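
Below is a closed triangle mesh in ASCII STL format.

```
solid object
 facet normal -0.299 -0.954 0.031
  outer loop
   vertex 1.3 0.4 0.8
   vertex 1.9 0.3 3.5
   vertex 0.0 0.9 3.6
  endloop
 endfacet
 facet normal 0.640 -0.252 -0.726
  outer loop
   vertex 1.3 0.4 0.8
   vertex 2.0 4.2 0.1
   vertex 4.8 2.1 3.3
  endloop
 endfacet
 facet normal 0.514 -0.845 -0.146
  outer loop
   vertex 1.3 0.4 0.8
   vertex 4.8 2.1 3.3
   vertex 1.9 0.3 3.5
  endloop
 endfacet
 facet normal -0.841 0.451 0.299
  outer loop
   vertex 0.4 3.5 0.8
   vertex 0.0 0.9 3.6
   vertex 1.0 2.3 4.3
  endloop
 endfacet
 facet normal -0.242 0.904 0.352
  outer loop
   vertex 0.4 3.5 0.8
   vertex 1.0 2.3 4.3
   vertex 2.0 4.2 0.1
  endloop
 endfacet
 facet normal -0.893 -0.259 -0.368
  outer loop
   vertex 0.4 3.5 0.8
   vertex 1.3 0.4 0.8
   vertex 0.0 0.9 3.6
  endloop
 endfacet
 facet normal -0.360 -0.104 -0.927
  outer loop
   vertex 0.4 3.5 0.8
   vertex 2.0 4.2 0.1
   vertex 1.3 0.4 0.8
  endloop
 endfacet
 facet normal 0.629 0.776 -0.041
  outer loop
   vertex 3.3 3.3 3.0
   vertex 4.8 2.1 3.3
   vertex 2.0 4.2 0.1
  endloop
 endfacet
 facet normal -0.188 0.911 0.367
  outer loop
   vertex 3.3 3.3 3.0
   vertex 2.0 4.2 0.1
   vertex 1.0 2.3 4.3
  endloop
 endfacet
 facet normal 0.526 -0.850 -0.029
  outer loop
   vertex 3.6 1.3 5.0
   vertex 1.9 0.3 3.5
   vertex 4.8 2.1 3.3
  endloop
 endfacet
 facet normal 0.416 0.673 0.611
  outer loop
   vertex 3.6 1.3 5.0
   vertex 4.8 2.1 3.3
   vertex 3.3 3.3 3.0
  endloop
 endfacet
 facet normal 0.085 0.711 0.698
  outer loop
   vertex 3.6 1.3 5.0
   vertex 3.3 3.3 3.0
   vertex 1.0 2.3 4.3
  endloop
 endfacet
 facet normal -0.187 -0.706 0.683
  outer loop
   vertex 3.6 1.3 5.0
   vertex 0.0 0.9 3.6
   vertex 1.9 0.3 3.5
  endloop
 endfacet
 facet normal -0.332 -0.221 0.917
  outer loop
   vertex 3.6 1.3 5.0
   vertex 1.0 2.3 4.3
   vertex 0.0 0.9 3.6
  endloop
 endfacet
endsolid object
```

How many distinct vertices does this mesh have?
9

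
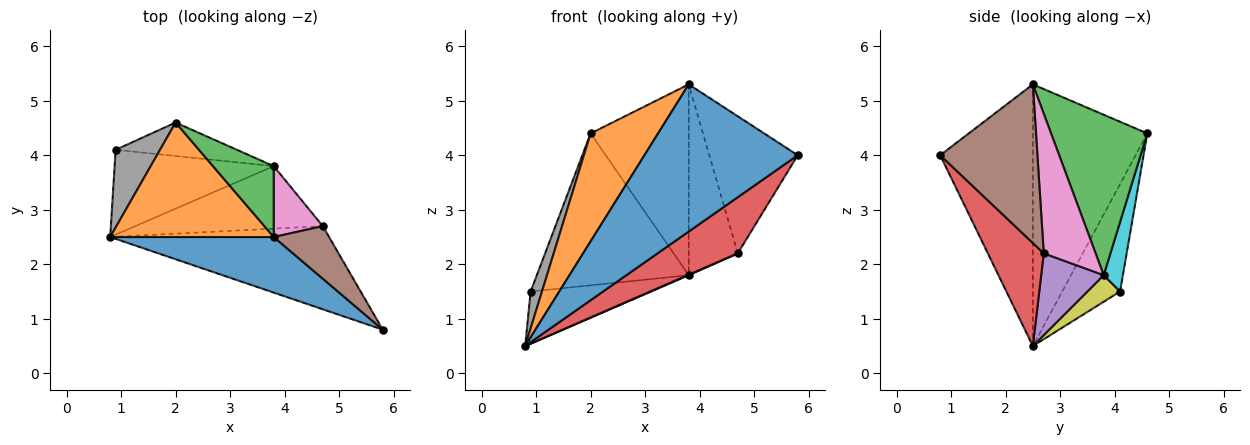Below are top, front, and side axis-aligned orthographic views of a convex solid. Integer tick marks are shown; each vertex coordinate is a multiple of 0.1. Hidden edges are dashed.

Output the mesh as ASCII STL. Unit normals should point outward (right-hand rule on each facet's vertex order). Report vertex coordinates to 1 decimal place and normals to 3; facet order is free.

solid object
 facet normal -0.492 -0.814 0.308
  outer loop
   vertex 3.8 2.5 5.3
   vertex 0.8 2.5 0.5
   vertex 5.8 0.8 4.0
  endloop
 endfacet
 facet normal -0.759 -0.447 0.474
  outer loop
   vertex 3.8 2.5 5.3
   vertex 2.0 4.6 4.4
   vertex 0.8 2.5 0.5
  endloop
 endfacet
 facet normal 0.677 0.690 0.256
  outer loop
   vertex 3.8 3.8 1.8
   vertex 2.0 4.6 4.4
   vertex 3.8 2.5 5.3
  endloop
 endfacet
 facet normal 0.363 -0.521 -0.772
  outer loop
   vertex 4.7 2.7 2.2
   vertex 5.8 0.8 4.0
   vertex 0.8 2.5 0.5
  endloop
 endfacet
 facet normal 0.400 -0.006 -0.917
  outer loop
   vertex 4.7 2.7 2.2
   vertex 0.8 2.5 0.5
   vertex 3.8 3.8 1.8
  endloop
 endfacet
 facet normal 0.716 0.652 0.250
  outer loop
   vertex 4.7 2.7 2.2
   vertex 3.8 2.5 5.3
   vertex 5.8 0.8 4.0
  endloop
 endfacet
 facet normal 0.704 0.666 0.247
  outer loop
   vertex 4.7 2.7 2.2
   vertex 3.8 3.8 1.8
   vertex 3.8 2.5 5.3
  endloop
 endfacet
 facet normal -0.910 -0.178 0.376
  outer loop
   vertex 0.9 4.1 1.5
   vertex 0.8 2.5 0.5
   vertex 2.0 4.6 4.4
  endloop
 endfacet
 facet normal 0.141 0.518 -0.843
  outer loop
   vertex 0.9 4.1 1.5
   vertex 3.8 3.8 1.8
   vertex 0.8 2.5 0.5
  endloop
 endfacet
 facet normal 0.122 0.969 -0.214
  outer loop
   vertex 0.9 4.1 1.5
   vertex 2.0 4.6 4.4
   vertex 3.8 3.8 1.8
  endloop
 endfacet
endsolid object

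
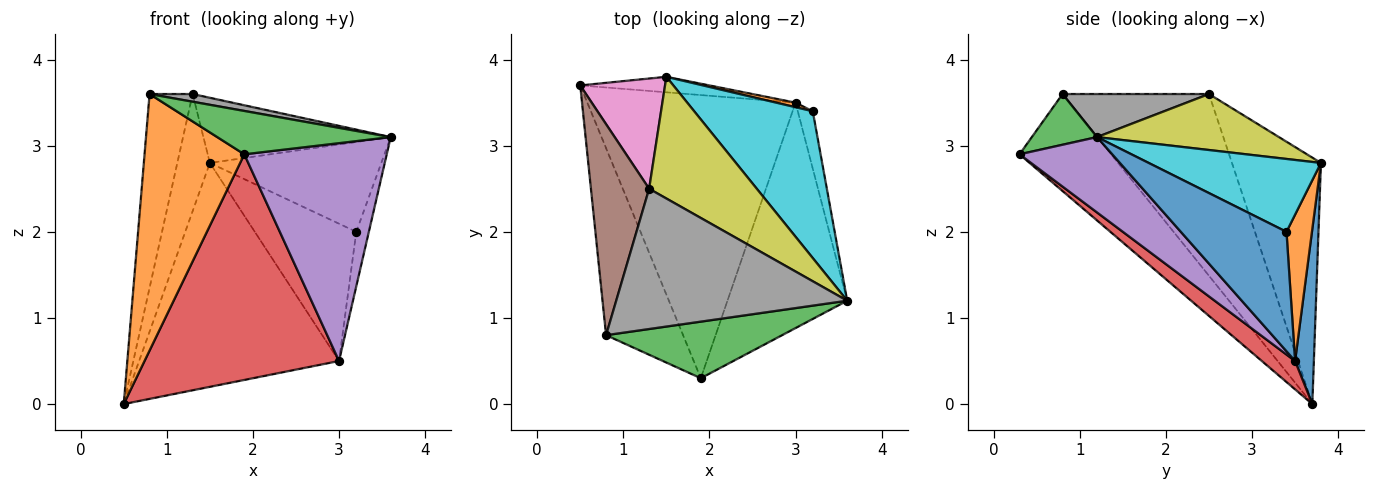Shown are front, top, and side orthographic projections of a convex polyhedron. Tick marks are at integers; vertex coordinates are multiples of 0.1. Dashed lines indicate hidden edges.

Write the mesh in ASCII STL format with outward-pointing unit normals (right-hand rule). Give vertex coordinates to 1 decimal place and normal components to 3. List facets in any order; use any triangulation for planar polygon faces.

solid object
 facet normal 0.093 0.993 -0.069
  outer loop
   vertex 3.0 3.5 0.5
   vertex 0.5 3.7 0.0
   vertex 1.5 3.8 2.8
  endloop
 endfacet
 facet normal -0.596 -0.649 -0.473
  outer loop
   vertex 1.9 0.3 2.9
   vertex 0.8 0.8 3.6
   vertex 0.5 3.7 0.0
  endloop
 endfacet
 facet normal 0.223 -0.593 0.774
  outer loop
   vertex 1.9 0.3 2.9
   vertex 3.6 1.2 3.1
   vertex 0.8 0.8 3.6
  endloop
 endfacet
 facet normal 0.106 -0.620 -0.778
  outer loop
   vertex 1.9 0.3 2.9
   vertex 0.5 3.7 0.0
   vertex 3.0 3.5 0.5
  endloop
 endfacet
 facet normal 0.412 -0.633 -0.655
  outer loop
   vertex 1.9 0.3 2.9
   vertex 3.0 3.5 0.5
   vertex 3.6 1.2 3.1
  endloop
 endfacet
 facet normal -0.917 0.270 0.294
  outer loop
   vertex 1.3 2.5 3.6
   vertex 0.5 3.7 0.0
   vertex 0.8 0.8 3.6
  endloop
 endfacet
 facet normal -0.894 0.327 0.308
  outer loop
   vertex 1.3 2.5 3.6
   vertex 1.5 3.8 2.8
   vertex 0.5 3.7 0.0
  endloop
 endfacet
 facet normal 0.183 -0.054 0.982
  outer loop
   vertex 1.3 2.5 3.6
   vertex 0.8 0.8 3.6
   vertex 3.6 1.2 3.1
  endloop
 endfacet
 facet normal 0.417 0.429 0.801
  outer loop
   vertex 1.3 2.5 3.6
   vertex 3.6 1.2 3.1
   vertex 1.5 3.8 2.8
  endloop
 endfacet
 facet normal 0.464 0.462 0.756
  outer loop
   vertex 3.2 3.4 2.0
   vertex 1.5 3.8 2.8
   vertex 3.6 1.2 3.1
  endloop
 endfacet
 facet normal 0.985 0.117 -0.124
  outer loop
   vertex 3.2 3.4 2.0
   vertex 3.6 1.2 3.1
   vertex 3.0 3.5 0.5
  endloop
 endfacet
 facet normal 0.243 0.969 0.032
  outer loop
   vertex 3.2 3.4 2.0
   vertex 3.0 3.5 0.5
   vertex 1.5 3.8 2.8
  endloop
 endfacet
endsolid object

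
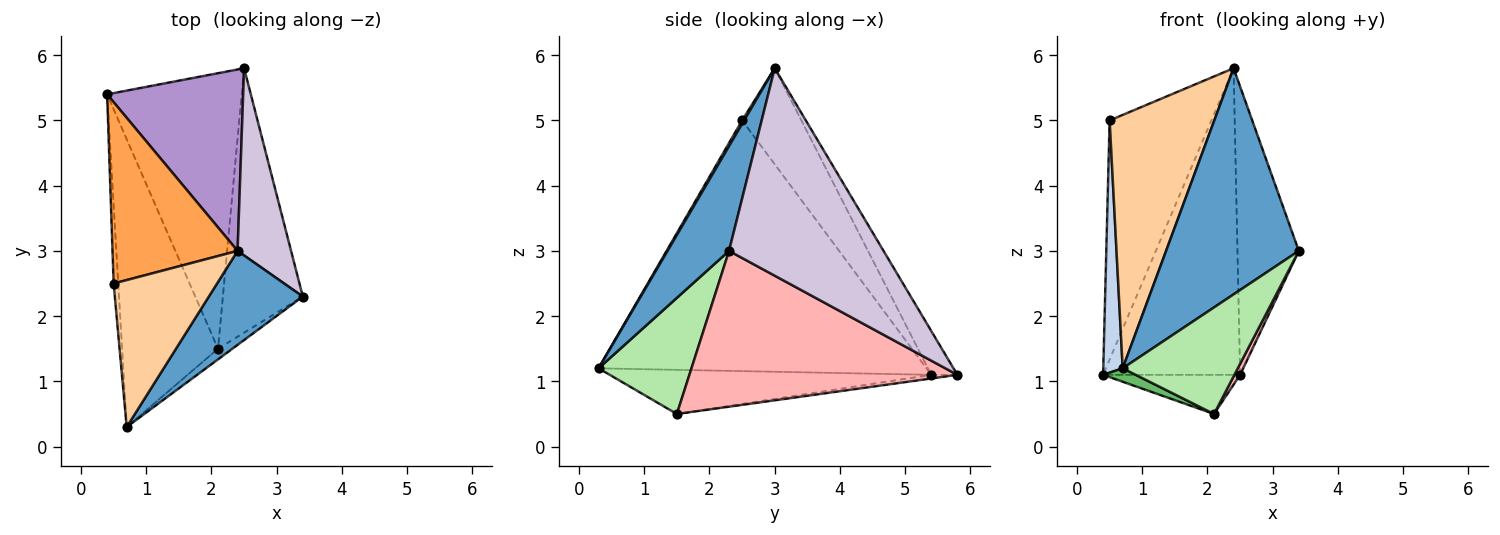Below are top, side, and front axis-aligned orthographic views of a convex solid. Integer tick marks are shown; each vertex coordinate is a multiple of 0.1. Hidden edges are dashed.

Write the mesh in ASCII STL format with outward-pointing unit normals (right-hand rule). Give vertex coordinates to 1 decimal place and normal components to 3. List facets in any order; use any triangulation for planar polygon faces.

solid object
 facet normal 0.394 -0.849 0.353
  outer loop
   vertex 2.4 3.0 5.8
   vertex 0.7 0.3 1.2
   vertex 3.4 2.3 3.0
  endloop
 endfacet
 facet normal -0.998 -0.059 -0.018
  outer loop
   vertex 0.5 2.5 5.0
   vertex 0.4 5.4 1.1
   vertex 0.7 0.3 1.2
  endloop
 endfacet
 facet normal -0.421 0.723 0.548
  outer loop
   vertex 0.5 2.5 5.0
   vertex 2.4 3.0 5.8
   vertex 0.4 5.4 1.1
  endloop
 endfacet
 facet normal 0.016 -0.865 0.502
  outer loop
   vertex 0.5 2.5 5.0
   vertex 0.7 0.3 1.2
   vertex 2.4 3.0 5.8
  endloop
 endfacet
 facet normal -0.418 -0.042 -0.908
  outer loop
   vertex 2.1 1.5 0.5
   vertex 0.7 0.3 1.2
   vertex 0.4 5.4 1.1
  endloop
 endfacet
 facet normal 0.626 -0.776 -0.077
  outer loop
   vertex 2.1 1.5 0.5
   vertex 3.4 2.3 3.0
   vertex 0.7 0.3 1.2
  endloop
 endfacet
 facet normal -0.027 0.141 -0.990
  outer loop
   vertex 2.5 5.8 1.1
   vertex 2.1 1.5 0.5
   vertex 0.4 5.4 1.1
  endloop
 endfacet
 facet normal 0.890 -0.019 -0.456
  outer loop
   vertex 2.5 5.8 1.1
   vertex 3.4 2.3 3.0
   vertex 2.1 1.5 0.5
  endloop
 endfacet
 facet normal -0.162 0.849 0.503
  outer loop
   vertex 2.5 5.8 1.1
   vertex 0.4 5.4 1.1
   vertex 2.4 3.0 5.8
  endloop
 endfacet
 facet normal 0.904 0.359 0.233
  outer loop
   vertex 2.5 5.8 1.1
   vertex 2.4 3.0 5.8
   vertex 3.4 2.3 3.0
  endloop
 endfacet
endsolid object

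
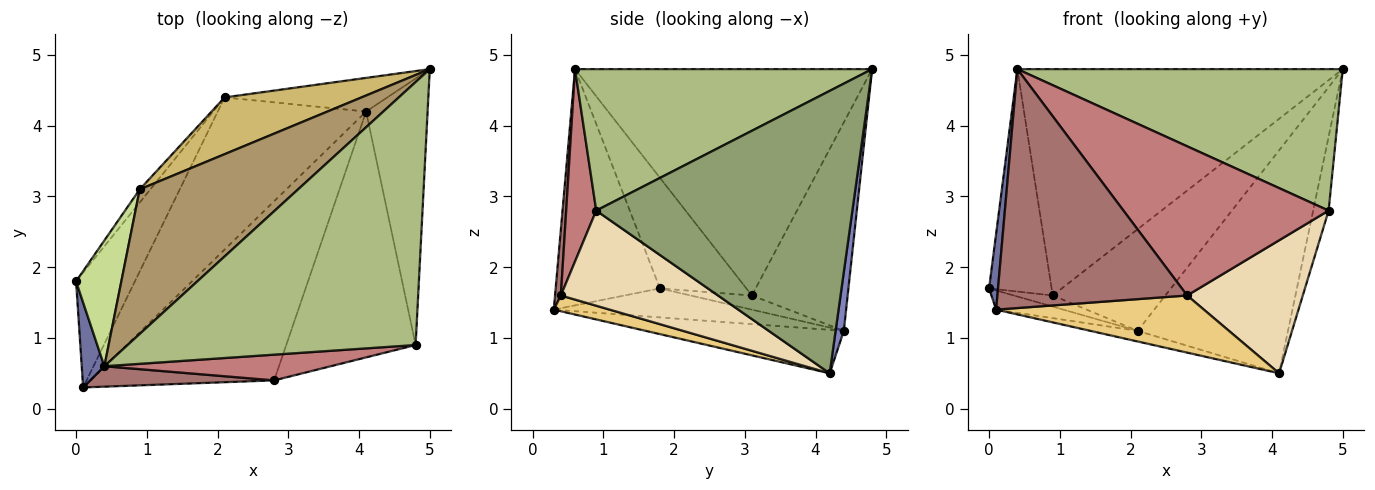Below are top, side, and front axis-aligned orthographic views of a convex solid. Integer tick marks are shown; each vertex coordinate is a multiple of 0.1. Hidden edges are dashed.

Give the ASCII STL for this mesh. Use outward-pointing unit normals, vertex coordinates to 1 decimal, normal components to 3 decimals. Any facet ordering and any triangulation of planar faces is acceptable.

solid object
 facet normal -0.992 -0.085 0.095
  outer loop
   vertex 0.4 0.6 4.8
   vertex 0.0 1.8 1.7
   vertex 0.1 0.3 1.4
  endloop
 endfacet
 facet normal 0.054 0.987 -0.149
  outer loop
   vertex 2.1 4.4 1.1
   vertex 5.0 4.8 4.8
   vertex 4.1 4.2 0.5
  endloop
 endfacet
 facet normal -0.437 0.148 -0.887
  outer loop
   vertex 2.1 4.4 1.1
   vertex 0.1 0.3 1.4
   vertex 0.0 1.8 1.7
  endloop
 endfacet
 facet normal -0.281 0.067 -0.958
  outer loop
   vertex 2.1 4.4 1.1
   vertex 4.1 4.2 0.5
   vertex 0.1 0.3 1.4
  endloop
 endfacet
 facet normal 0.975 0.059 -0.212
  outer loop
   vertex 4.8 0.9 2.8
   vertex 4.1 4.2 0.5
   vertex 5.0 4.8 4.8
  endloop
 endfacet
 facet normal 0.397 -0.435 0.808
  outer loop
   vertex 4.8 0.9 2.8
   vertex 5.0 4.8 4.8
   vertex 0.4 0.6 4.8
  endloop
 endfacet
 facet normal -0.769 0.557 0.315
  outer loop
   vertex 0.9 3.1 1.6
   vertex 0.0 1.8 1.7
   vertex 0.4 0.6 4.8
  endloop
 endfacet
 facet normal -0.713 0.453 -0.535
  outer loop
   vertex 0.9 3.1 1.6
   vertex 2.1 4.4 1.1
   vertex 0.0 1.8 1.7
  endloop
 endfacet
 facet normal -0.610 0.668 0.427
  outer loop
   vertex 0.9 3.1 1.6
   vertex 0.4 0.6 4.8
   vertex 5.0 4.8 4.8
  endloop
 endfacet
 facet normal -0.596 0.701 0.392
  outer loop
   vertex 0.9 3.1 1.6
   vertex 5.0 4.8 4.8
   vertex 2.1 4.4 1.1
  endloop
 endfacet
 facet normal 0.082 -0.303 -0.950
  outer loop
   vertex 2.8 0.4 1.6
   vertex 0.1 0.3 1.4
   vertex 4.1 4.2 0.5
  endloop
 endfacet
 facet normal 0.543 -0.400 -0.739
  outer loop
   vertex 2.8 0.4 1.6
   vertex 4.1 4.2 0.5
   vertex 4.8 0.9 2.8
  endloop
 endfacet
 facet normal 0.031 -0.996 0.085
  outer loop
   vertex 2.8 0.4 1.6
   vertex 0.4 0.6 4.8
   vertex 0.1 0.3 1.4
  endloop
 endfacet
 facet normal 0.143 -0.975 0.168
  outer loop
   vertex 2.8 0.4 1.6
   vertex 4.8 0.9 2.8
   vertex 0.4 0.6 4.8
  endloop
 endfacet
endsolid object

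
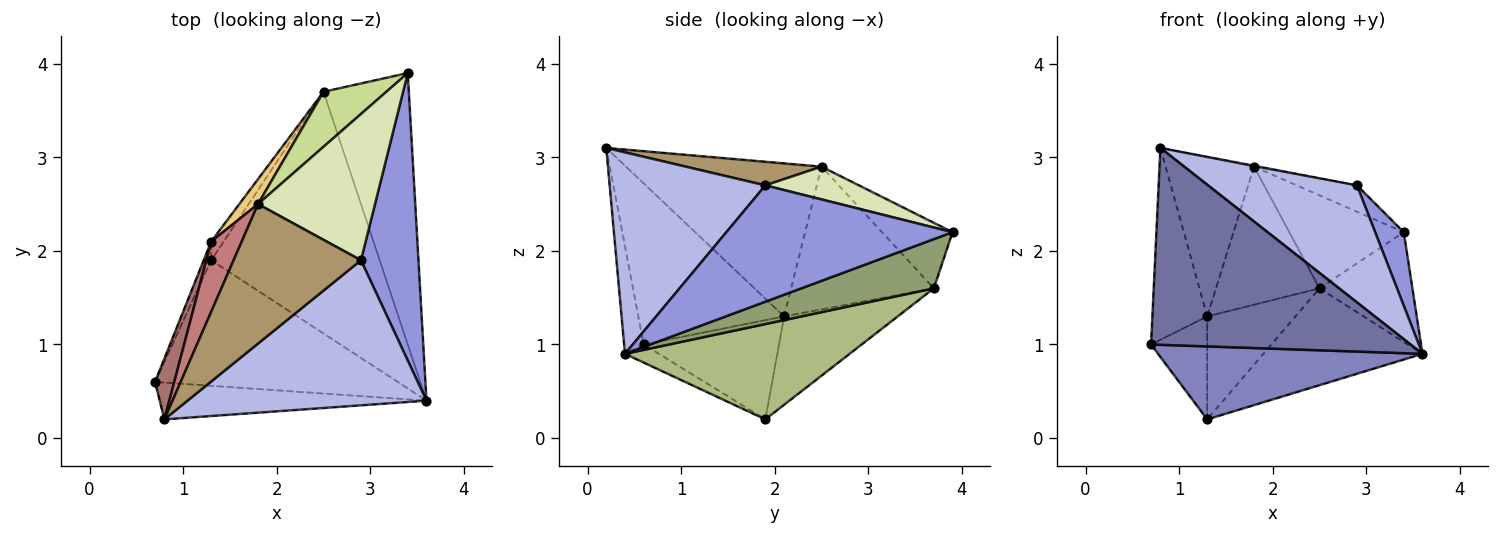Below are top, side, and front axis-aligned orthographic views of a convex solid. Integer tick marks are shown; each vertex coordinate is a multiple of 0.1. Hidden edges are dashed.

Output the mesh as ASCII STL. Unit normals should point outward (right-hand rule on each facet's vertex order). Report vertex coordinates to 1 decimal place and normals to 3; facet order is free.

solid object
 facet normal -0.074 -0.980 -0.183
  outer loop
   vertex 0.8 0.2 3.1
   vertex 0.7 0.6 1.0
   vertex 3.6 0.4 0.9
  endloop
 endfacet
 facet normal -0.064 -0.501 -0.863
  outer loop
   vertex 1.3 1.9 0.2
   vertex 3.6 0.4 0.9
   vertex 0.7 0.6 1.0
  endloop
 endfacet
 facet normal 0.891 -0.113 0.440
  outer loop
   vertex 2.9 1.9 2.7
   vertex 3.6 0.4 0.9
   vertex 3.4 3.9 2.2
  endloop
 endfacet
 facet normal 0.549 -0.525 0.651
  outer loop
   vertex 2.9 1.9 2.7
   vertex 0.8 0.2 3.1
   vertex 3.6 0.4 0.9
  endloop
 endfacet
 facet normal 0.472 0.331 -0.818
  outer loop
   vertex 2.5 3.7 1.6
   vertex 3.4 3.9 2.2
   vertex 3.6 0.4 0.9
  endloop
 endfacet
 facet normal 0.465 0.329 -0.822
  outer loop
   vertex 2.5 3.7 1.6
   vertex 3.6 0.4 0.9
   vertex 1.3 1.9 0.2
  endloop
 endfacet
 facet normal -0.469 0.760 0.450
  outer loop
   vertex 1.8 2.5 2.9
   vertex 3.4 3.9 2.2
   vertex 2.5 3.7 1.6
  endloop
 endfacet
 facet normal 0.266 0.171 0.949
  outer loop
   vertex 1.8 2.5 2.9
   vertex 2.9 1.9 2.7
   vertex 3.4 3.9 2.2
  endloop
 endfacet
 facet normal 0.182 0.006 0.983
  outer loop
   vertex 1.8 2.5 2.9
   vertex 0.8 0.2 3.1
   vertex 2.9 1.9 2.7
  endloop
 endfacet
 facet normal -0.785 0.610 -0.111
  outer loop
   vertex 1.3 2.1 1.3
   vertex 2.5 3.7 1.6
   vertex 1.3 1.9 0.2
  endloop
 endfacet
 facet normal -0.805 0.584 0.106
  outer loop
   vertex 1.3 2.1 1.3
   vertex 1.8 2.5 2.9
   vertex 2.5 3.7 1.6
  endloop
 endfacet
 facet normal -0.921 0.382 -0.070
  outer loop
   vertex 1.3 2.1 1.3
   vertex 1.3 1.9 0.2
   vertex 0.7 0.6 1.0
  endloop
 endfacet
 facet normal -0.930 0.350 0.111
  outer loop
   vertex 1.3 2.1 1.3
   vertex 0.7 0.6 1.0
   vertex 0.8 0.2 3.1
  endloop
 endfacet
 facet normal -0.897 0.405 0.179
  outer loop
   vertex 1.3 2.1 1.3
   vertex 0.8 0.2 3.1
   vertex 1.8 2.5 2.9
  endloop
 endfacet
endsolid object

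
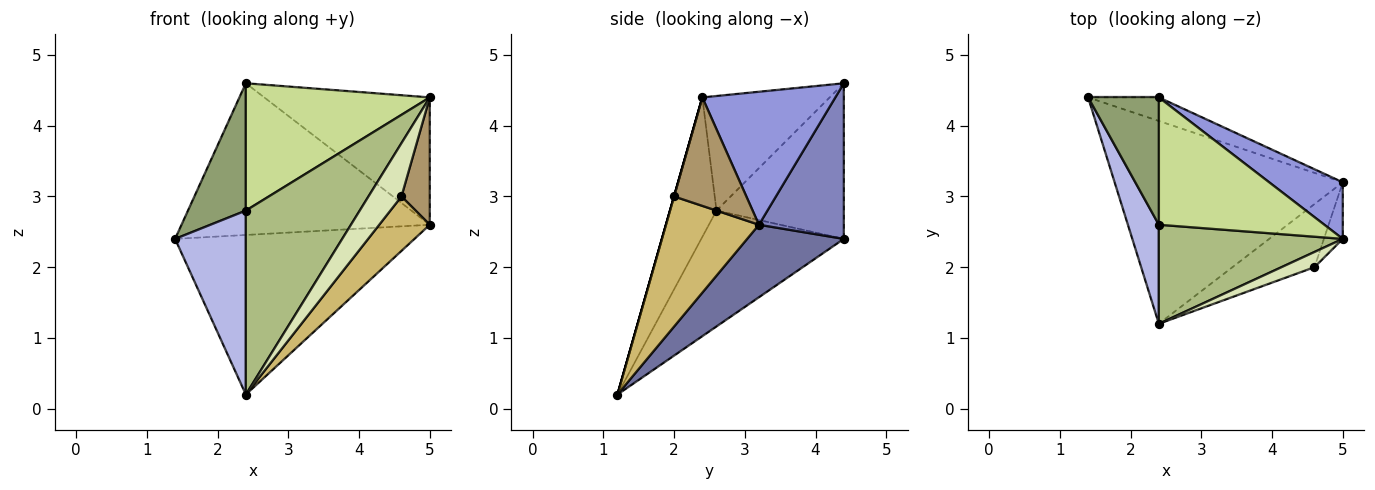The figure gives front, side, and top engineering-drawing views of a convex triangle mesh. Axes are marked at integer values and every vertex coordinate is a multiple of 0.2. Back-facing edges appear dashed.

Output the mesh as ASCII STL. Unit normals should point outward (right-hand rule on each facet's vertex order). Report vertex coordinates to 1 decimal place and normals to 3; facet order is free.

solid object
 facet normal 0.242 0.600 -0.762
  outer loop
   vertex 5.0 3.2 2.6
   vertex 2.4 1.2 0.2
   vertex 1.4 4.4 2.4
  endloop
 endfacet
 facet normal 0.320 0.936 -0.146
  outer loop
   vertex 5.0 3.2 2.6
   vertex 1.4 4.4 2.4
   vertex 2.4 4.4 4.6
  endloop
 endfacet
 facet normal 0.592 0.737 0.327
  outer loop
   vertex 5.0 3.2 2.6
   vertex 2.4 4.4 4.6
   vertex 5.0 2.4 4.4
  endloop
 endfacet
 facet normal -0.871 -0.432 0.233
  outer loop
   vertex 2.4 2.6 2.8
   vertex 1.4 4.4 2.4
   vertex 2.4 1.2 0.2
  endloop
 endfacet
 facet normal -0.841 -0.382 0.382
  outer loop
   vertex 2.4 2.6 2.8
   vertex 2.4 4.4 4.6
   vertex 1.4 4.4 2.4
  endloop
 endfacet
 facet normal -0.338 -0.829 0.446
  outer loop
   vertex 2.4 2.6 2.8
   vertex 2.4 1.2 0.2
   vertex 5.0 2.4 4.4
  endloop
 endfacet
 facet normal -0.440 -0.635 0.635
  outer loop
   vertex 2.4 2.6 2.8
   vertex 5.0 2.4 4.4
   vertex 2.4 4.4 4.6
  endloop
 endfacet
 facet normal 0.000 -0.962 0.275
  outer loop
   vertex 4.6 2.0 3.0
   vertex 5.0 2.4 4.4
   vertex 2.4 1.2 0.2
  endloop
 endfacet
 facet normal 0.919 -0.360 -0.160
  outer loop
   vertex 4.6 2.0 3.0
   vertex 5.0 3.2 2.6
   vertex 5.0 2.4 4.4
  endloop
 endfacet
 facet normal 0.769 -0.418 -0.485
  outer loop
   vertex 4.6 2.0 3.0
   vertex 2.4 1.2 0.2
   vertex 5.0 3.2 2.6
  endloop
 endfacet
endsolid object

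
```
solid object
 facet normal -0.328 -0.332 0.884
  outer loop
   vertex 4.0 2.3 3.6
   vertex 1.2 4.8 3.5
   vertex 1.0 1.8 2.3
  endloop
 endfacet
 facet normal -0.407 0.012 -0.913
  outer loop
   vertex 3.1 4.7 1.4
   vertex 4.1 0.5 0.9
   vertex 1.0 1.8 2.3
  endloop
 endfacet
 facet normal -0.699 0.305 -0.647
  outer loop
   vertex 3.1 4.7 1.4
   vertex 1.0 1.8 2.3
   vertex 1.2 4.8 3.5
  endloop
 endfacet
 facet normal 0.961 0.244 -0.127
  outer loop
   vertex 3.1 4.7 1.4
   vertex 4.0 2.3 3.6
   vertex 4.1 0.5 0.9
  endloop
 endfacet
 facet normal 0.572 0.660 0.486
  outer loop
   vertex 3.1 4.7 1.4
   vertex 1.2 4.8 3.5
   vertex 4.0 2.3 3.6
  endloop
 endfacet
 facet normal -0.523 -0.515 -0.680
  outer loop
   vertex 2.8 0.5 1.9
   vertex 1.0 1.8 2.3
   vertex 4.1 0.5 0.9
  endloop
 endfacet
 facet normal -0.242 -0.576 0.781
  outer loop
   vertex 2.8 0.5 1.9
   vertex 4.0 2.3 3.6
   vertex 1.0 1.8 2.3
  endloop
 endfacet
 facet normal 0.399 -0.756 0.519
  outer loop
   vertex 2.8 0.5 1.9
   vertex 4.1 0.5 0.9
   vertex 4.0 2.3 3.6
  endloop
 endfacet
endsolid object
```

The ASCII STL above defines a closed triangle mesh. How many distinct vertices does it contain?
6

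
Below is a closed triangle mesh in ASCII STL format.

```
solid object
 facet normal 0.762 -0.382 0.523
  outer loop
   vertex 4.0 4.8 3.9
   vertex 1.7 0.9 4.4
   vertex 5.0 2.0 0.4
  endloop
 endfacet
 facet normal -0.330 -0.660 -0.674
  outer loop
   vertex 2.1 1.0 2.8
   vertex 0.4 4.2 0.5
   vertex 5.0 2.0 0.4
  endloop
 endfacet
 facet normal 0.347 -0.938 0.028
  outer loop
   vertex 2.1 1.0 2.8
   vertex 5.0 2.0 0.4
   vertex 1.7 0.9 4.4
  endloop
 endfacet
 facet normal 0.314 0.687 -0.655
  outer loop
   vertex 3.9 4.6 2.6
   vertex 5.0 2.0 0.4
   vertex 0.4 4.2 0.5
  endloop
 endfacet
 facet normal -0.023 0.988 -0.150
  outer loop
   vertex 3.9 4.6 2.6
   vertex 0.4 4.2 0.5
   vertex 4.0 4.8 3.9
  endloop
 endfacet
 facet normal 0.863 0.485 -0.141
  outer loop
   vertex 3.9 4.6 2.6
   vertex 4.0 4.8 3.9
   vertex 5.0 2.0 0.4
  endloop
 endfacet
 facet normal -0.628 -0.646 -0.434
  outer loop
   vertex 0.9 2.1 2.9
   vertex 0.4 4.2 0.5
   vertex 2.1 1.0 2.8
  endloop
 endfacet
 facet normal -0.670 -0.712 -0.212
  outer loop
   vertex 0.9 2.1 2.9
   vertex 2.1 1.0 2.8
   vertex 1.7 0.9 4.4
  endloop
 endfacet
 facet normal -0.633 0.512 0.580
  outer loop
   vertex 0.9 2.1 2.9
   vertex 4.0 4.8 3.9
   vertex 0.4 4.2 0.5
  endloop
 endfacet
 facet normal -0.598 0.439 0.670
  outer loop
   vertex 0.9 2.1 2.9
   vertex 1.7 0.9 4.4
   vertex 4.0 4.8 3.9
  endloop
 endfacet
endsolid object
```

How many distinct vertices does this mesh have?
7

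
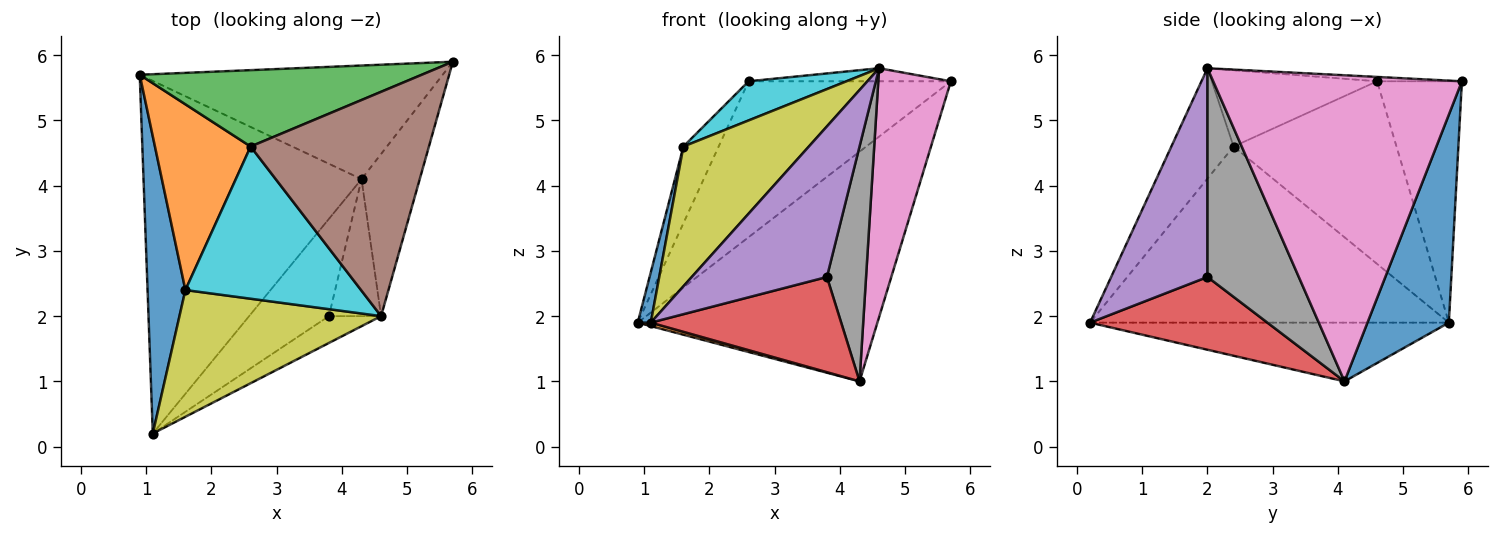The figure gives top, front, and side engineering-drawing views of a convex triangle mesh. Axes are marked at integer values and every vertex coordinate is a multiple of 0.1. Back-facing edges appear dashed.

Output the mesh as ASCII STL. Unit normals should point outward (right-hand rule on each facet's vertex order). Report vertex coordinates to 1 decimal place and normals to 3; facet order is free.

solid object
 facet normal 0.291 0.857 -0.424
  outer loop
   vertex 4.3 4.1 1.0
   vertex 0.9 5.7 1.9
   vertex 5.7 5.9 5.6
  endloop
 endfacet
 facet normal -0.260 -0.009 -0.966
  outer loop
   vertex 4.3 4.1 1.0
   vertex 1.1 0.2 1.9
   vertex 0.9 5.7 1.9
  endloop
 endfacet
 facet normal -0.352 0.840 0.412
  outer loop
   vertex 2.6 4.6 5.6
   vertex 5.7 5.9 5.6
   vertex 0.9 5.7 1.9
  endloop
 endfacet
 facet normal 0.546 -0.586 -0.599
  outer loop
   vertex 3.8 2.0 2.6
   vertex 1.1 0.2 1.9
   vertex 4.3 4.1 1.0
  endloop
 endfacet
 facet normal 0.574 -0.806 -0.144
  outer loop
   vertex 4.6 2.0 5.8
   vertex 1.1 0.2 1.9
   vertex 3.8 2.0 2.6
  endloop
 endfacet
 facet normal -0.024 0.058 0.998
  outer loop
   vertex 4.6 2.0 5.8
   vertex 5.7 5.9 5.6
   vertex 2.6 4.6 5.6
  endloop
 endfacet
 facet normal 0.944 -0.276 -0.180
  outer loop
   vertex 4.6 2.0 5.8
   vertex 4.3 4.1 1.0
   vertex 5.7 5.9 5.6
  endloop
 endfacet
 facet normal 0.896 -0.384 -0.224
  outer loop
   vertex 4.6 2.0 5.8
   vertex 3.8 2.0 2.6
   vertex 4.3 4.1 1.0
  endloop
 endfacet
 facet normal -0.345 -0.695 0.630
  outer loop
   vertex 1.6 2.4 4.6
   vertex 1.1 0.2 1.9
   vertex 4.6 2.0 5.8
  endloop
 endfacet
 facet normal -0.388 -0.230 0.893
  outer loop
   vertex 1.6 2.4 4.6
   vertex 4.6 2.0 5.8
   vertex 2.6 4.6 5.6
  endloop
 endfacet
 facet normal -0.977 -0.036 0.210
  outer loop
   vertex 1.6 2.4 4.6
   vertex 0.9 5.7 1.9
   vertex 1.1 0.2 1.9
  endloop
 endfacet
 facet normal -0.870 0.188 0.456
  outer loop
   vertex 1.6 2.4 4.6
   vertex 2.6 4.6 5.6
   vertex 0.9 5.7 1.9
  endloop
 endfacet
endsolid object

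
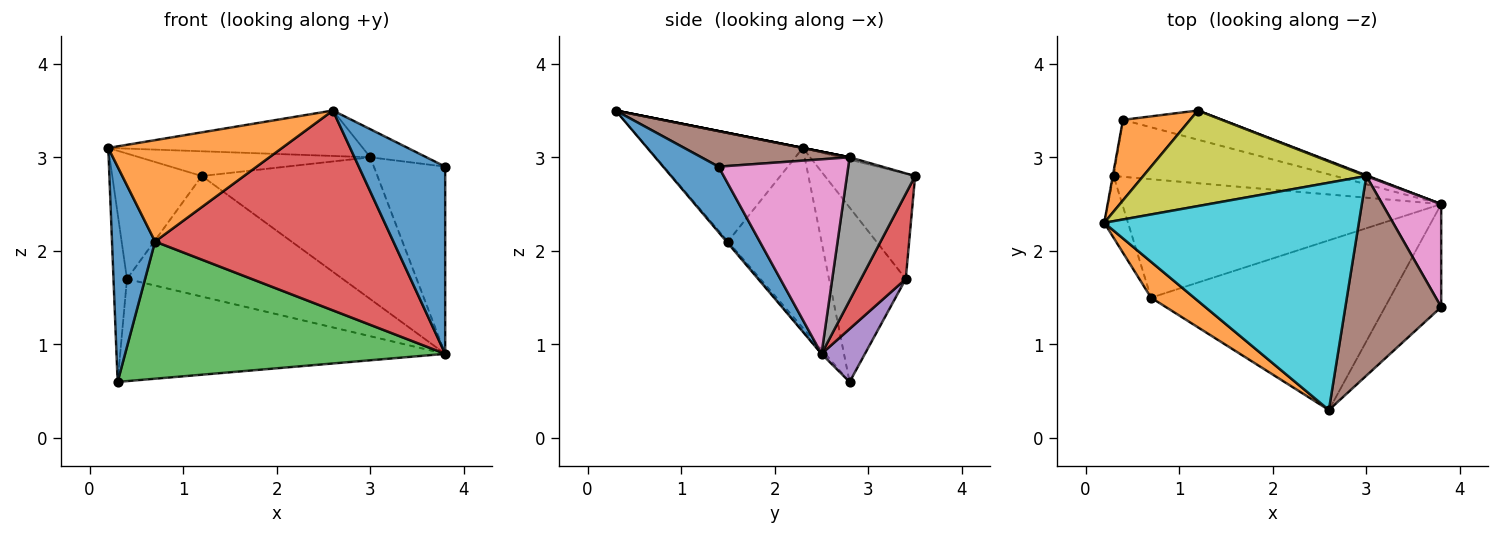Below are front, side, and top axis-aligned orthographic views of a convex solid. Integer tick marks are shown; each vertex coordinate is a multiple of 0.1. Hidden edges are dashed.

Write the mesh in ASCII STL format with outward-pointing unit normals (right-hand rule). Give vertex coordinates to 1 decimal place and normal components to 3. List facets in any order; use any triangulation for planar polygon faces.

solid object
 facet normal 0.490 -0.764 -0.420
  outer loop
   vertex 2.6 0.3 3.5
   vertex 3.8 2.5 0.9
   vertex 3.8 1.4 2.9
  endloop
 endfacet
 facet normal -0.647 0.642 0.412
  outer loop
   vertex 0.4 3.4 1.7
   vertex 0.2 2.3 3.1
   vertex 1.2 3.5 2.8
  endloop
 endfacet
 facet normal -0.985 0.173 -0.005
  outer loop
   vertex 0.4 3.4 1.7
   vertex 0.3 2.8 0.6
   vertex 0.2 2.3 3.1
  endloop
 endfacet
 facet normal 0.198 0.953 -0.231
  outer loop
   vertex 0.4 3.4 1.7
   vertex 1.2 3.5 2.8
   vertex 3.8 2.5 0.9
  endloop
 endfacet
 facet normal 0.116 0.868 -0.484
  outer loop
   vertex 0.4 3.4 1.7
   vertex 3.8 2.5 0.9
   vertex 0.3 2.8 0.6
  endloop
 endfacet
 facet normal 0.345 0.131 0.929
  outer loop
   vertex 3.0 2.8 3.0
   vertex 2.6 0.3 3.5
   vertex 3.8 1.4 2.9
  endloop
 endfacet
 facet normal 0.847 0.466 0.256
  outer loop
   vertex 3.0 2.8 3.0
   vertex 3.8 1.4 2.9
   vertex 3.8 2.5 0.9
  endloop
 endfacet
 facet normal 0.362 0.932 0.005
  outer loop
   vertex 3.0 2.8 3.0
   vertex 3.8 2.5 0.9
   vertex 1.2 3.5 2.8
  endloop
 endfacet
 facet normal -0.010 0.250 0.968
  outer loop
   vertex 3.0 2.8 3.0
   vertex 1.2 3.5 2.8
   vertex 0.2 2.3 3.1
  endloop
 endfacet
 facet normal 0.000 0.196 0.981
  outer loop
   vertex 3.0 2.8 3.0
   vertex 0.2 2.3 3.1
   vertex 2.6 0.3 3.5
  endloop
 endfacet
 facet normal -0.902 -0.415 -0.119
  outer loop
   vertex 0.7 1.5 2.1
   vertex 0.2 2.3 3.1
   vertex 0.3 2.8 0.6
  endloop
 endfacet
 facet normal -0.644 -0.721 0.255
  outer loop
   vertex 0.7 1.5 2.1
   vertex 2.6 0.3 3.5
   vertex 0.2 2.3 3.1
  endloop
 endfacet
 facet normal -0.009 -0.757 -0.654
  outer loop
   vertex 0.7 1.5 2.1
   vertex 0.3 2.8 0.6
   vertex 3.8 2.5 0.9
  endloop
 endfacet
 facet normal -0.005 -0.762 -0.647
  outer loop
   vertex 0.7 1.5 2.1
   vertex 3.8 2.5 0.9
   vertex 2.6 0.3 3.5
  endloop
 endfacet
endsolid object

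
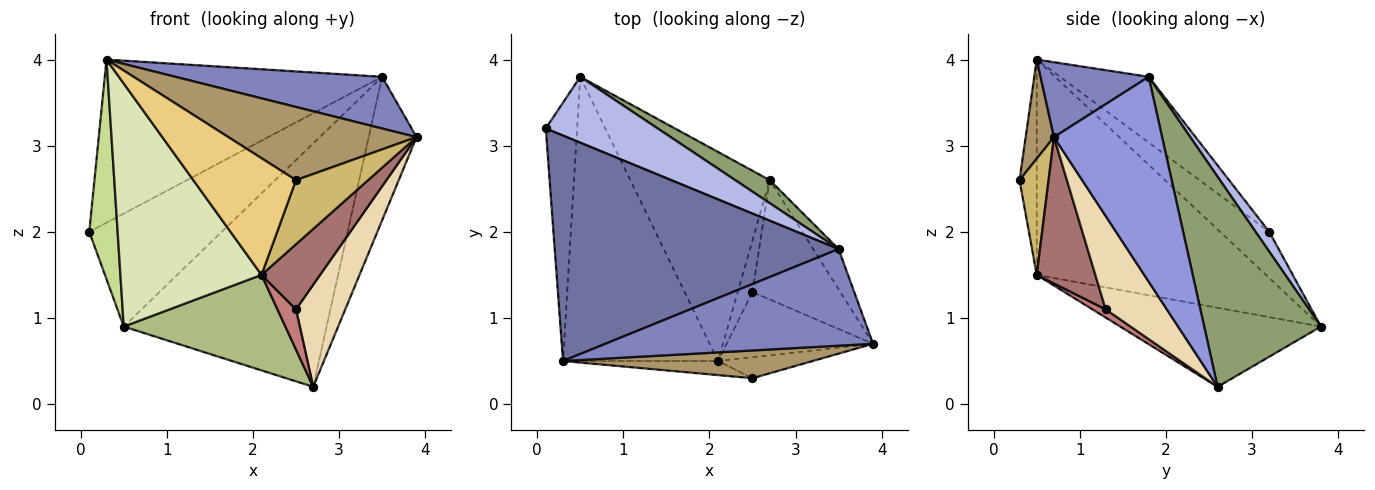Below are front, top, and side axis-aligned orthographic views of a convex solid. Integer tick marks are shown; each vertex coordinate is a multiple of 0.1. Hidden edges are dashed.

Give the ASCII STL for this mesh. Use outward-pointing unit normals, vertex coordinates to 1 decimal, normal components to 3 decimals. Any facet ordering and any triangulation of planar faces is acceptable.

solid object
 facet normal -0.184 0.576 0.796
  outer loop
   vertex 3.5 1.8 3.8
   vertex 0.1 3.2 2.0
   vertex 0.3 0.5 4.0
  endloop
 endfacet
 facet normal 0.239 -0.458 0.856
  outer loop
   vertex 3.5 1.8 3.8
   vertex 0.3 0.5 4.0
   vertex 3.9 0.7 3.1
  endloop
 endfacet
 facet normal 0.909 0.402 -0.113
  outer loop
   vertex 3.5 1.8 3.8
   vertex 3.9 0.7 3.1
   vertex 2.7 2.6 0.2
  endloop
 endfacet
 facet normal 0.089 0.861 0.502
  outer loop
   vertex 0.5 3.8 0.9
   vertex 0.1 3.2 2.0
   vertex 3.5 1.8 3.8
  endloop
 endfacet
 facet normal 0.497 0.864 0.081
  outer loop
   vertex 0.5 3.8 0.9
   vertex 3.5 1.8 3.8
   vertex 2.7 2.6 0.2
  endloop
 endfacet
 facet normal -0.459 -0.369 -0.808
  outer loop
   vertex 0.5 3.8 0.9
   vertex 2.7 2.6 0.2
   vertex 2.1 0.5 1.5
  endloop
 endfacet
 facet normal -0.747 -0.431 -0.506
  outer loop
   vertex 0.5 3.8 0.9
   vertex 0.3 0.5 4.0
   vertex 0.1 3.2 2.0
  endloop
 endfacet
 facet normal -0.726 -0.447 -0.523
  outer loop
   vertex 0.5 3.8 0.9
   vertex 2.1 0.5 1.5
   vertex 0.3 0.5 4.0
  endloop
 endfacet
 facet normal 0.139 -0.926 0.351
  outer loop
   vertex 2.5 0.3 2.6
   vertex 3.9 0.7 3.1
   vertex 0.3 0.5 4.0
  endloop
 endfacet
 facet normal 0.358 -0.887 -0.291
  outer loop
   vertex 2.5 0.3 2.6
   vertex 2.1 0.5 1.5
   vertex 3.9 0.7 3.1
  endloop
 endfacet
 facet normal -0.164 -0.979 -0.118
  outer loop
   vertex 2.5 0.3 2.6
   vertex 0.3 0.5 4.0
   vertex 2.1 0.5 1.5
  endloop
 endfacet
 facet normal 0.628 -0.506 -0.591
  outer loop
   vertex 2.5 1.3 1.1
   vertex 2.7 2.6 0.2
   vertex 3.9 0.7 3.1
  endloop
 endfacet
 facet normal 0.577 -0.577 -0.577
  outer loop
   vertex 2.5 1.3 1.1
   vertex 3.9 0.7 3.1
   vertex 2.1 0.5 1.5
  endloop
 endfacet
 facet normal 0.402 -0.562 -0.723
  outer loop
   vertex 2.5 1.3 1.1
   vertex 2.1 0.5 1.5
   vertex 2.7 2.6 0.2
  endloop
 endfacet
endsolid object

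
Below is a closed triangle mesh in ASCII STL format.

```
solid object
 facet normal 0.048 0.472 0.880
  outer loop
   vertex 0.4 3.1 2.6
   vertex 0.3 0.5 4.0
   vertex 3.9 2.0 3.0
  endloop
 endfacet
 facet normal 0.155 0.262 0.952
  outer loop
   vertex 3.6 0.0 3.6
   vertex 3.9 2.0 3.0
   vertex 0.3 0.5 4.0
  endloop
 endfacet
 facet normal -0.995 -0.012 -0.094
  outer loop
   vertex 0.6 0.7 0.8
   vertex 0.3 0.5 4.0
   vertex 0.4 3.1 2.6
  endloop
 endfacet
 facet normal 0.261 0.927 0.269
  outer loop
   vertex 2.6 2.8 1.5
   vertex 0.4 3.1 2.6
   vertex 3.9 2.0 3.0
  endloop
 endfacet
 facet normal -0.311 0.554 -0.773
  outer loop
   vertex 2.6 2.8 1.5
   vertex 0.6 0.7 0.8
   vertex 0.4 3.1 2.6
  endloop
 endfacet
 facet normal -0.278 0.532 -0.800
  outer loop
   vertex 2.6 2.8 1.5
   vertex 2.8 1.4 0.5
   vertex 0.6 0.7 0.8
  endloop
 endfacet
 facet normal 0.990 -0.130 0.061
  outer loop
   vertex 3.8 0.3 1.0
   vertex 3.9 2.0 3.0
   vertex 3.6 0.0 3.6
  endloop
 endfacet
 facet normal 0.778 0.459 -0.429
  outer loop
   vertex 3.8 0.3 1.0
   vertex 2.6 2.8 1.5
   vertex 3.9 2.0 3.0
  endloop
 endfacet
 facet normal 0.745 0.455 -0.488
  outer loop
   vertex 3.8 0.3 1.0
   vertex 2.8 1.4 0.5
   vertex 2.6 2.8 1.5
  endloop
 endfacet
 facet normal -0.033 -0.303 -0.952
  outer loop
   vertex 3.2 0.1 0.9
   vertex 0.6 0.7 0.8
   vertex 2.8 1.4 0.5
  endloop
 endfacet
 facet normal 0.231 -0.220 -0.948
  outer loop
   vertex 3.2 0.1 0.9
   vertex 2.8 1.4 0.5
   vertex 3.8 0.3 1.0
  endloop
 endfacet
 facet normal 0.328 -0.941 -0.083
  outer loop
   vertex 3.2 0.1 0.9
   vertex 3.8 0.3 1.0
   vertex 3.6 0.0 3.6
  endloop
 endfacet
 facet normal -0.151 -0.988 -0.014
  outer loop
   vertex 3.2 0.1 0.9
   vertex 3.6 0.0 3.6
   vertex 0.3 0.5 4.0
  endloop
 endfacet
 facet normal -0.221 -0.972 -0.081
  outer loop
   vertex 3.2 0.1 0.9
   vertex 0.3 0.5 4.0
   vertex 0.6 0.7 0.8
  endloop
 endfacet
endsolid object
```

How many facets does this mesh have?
14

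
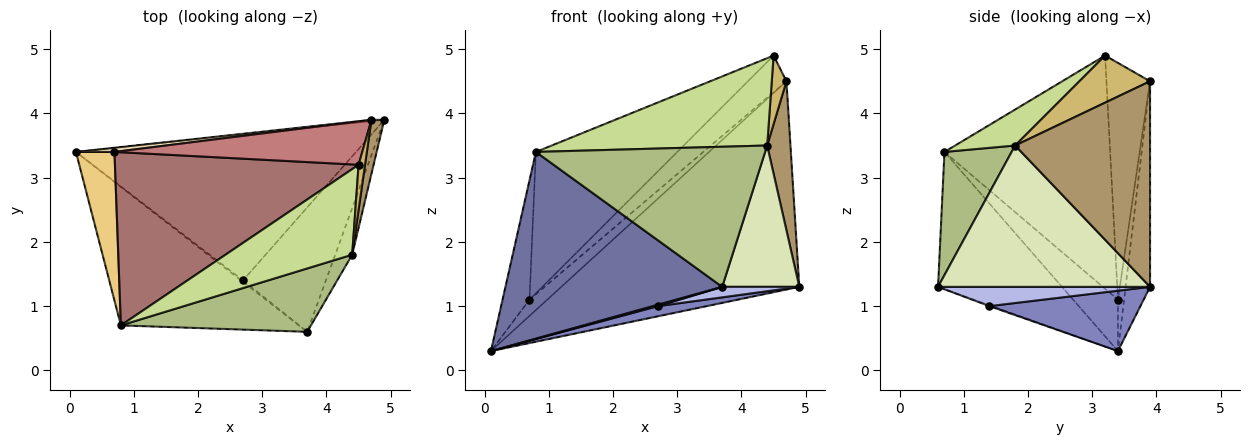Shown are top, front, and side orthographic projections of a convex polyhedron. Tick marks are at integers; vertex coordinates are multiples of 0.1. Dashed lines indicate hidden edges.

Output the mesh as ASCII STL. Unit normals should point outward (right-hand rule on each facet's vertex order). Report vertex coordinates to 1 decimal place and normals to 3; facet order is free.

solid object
 facet normal -0.417 -0.730 -0.541
  outer loop
   vertex 0.8 0.7 3.4
   vertex 0.1 3.4 0.3
   vertex 3.7 0.6 1.3
  endloop
 endfacet
 facet normal 0.210 -0.068 -0.975
  outer loop
   vertex 2.7 1.4 1.0
   vertex 0.1 3.4 0.3
   vertex 4.9 3.9 1.3
  endloop
 endfacet
 facet normal -0.333 -0.667 -0.667
  outer loop
   vertex 2.7 1.4 1.0
   vertex 3.7 0.6 1.3
   vertex 0.1 3.4 0.3
  endloop
 endfacet
 facet normal 0.226 -0.082 -0.971
  outer loop
   vertex 2.7 1.4 1.0
   vertex 4.9 3.9 1.3
   vertex 3.7 0.6 1.3
  endloop
 endfacet
 facet normal -0.102 0.995 -0.006
  outer loop
   vertex 4.7 3.9 4.5
   vertex 4.9 3.9 1.3
   vertex 0.1 3.4 0.3
  endloop
 endfacet
 facet normal 0.258 -0.880 0.398
  outer loop
   vertex 4.4 1.8 3.5
   vertex 0.8 0.7 3.4
   vertex 3.7 0.6 1.3
  endloop
 endfacet
 facet normal 0.195 -0.700 0.687
  outer loop
   vertex 4.4 1.8 3.5
   vertex 4.5 3.2 4.9
   vertex 0.8 0.7 3.4
  endloop
 endfacet
 facet normal 0.934 -0.340 -0.112
  outer loop
   vertex 4.4 1.8 3.5
   vertex 3.7 0.6 1.3
   vertex 4.9 3.9 1.3
  endloop
 endfacet
 facet normal 0.984 -0.170 0.061
  outer loop
   vertex 4.4 1.8 3.5
   vertex 4.9 3.9 1.3
   vertex 4.7 3.9 4.5
  endloop
 endfacet
 facet normal 0.970 -0.202 0.132
  outer loop
   vertex 4.4 1.8 3.5
   vertex 4.7 3.9 4.5
   vertex 4.5 3.2 4.9
  endloop
 endfacet
 facet normal -0.721 0.434 0.541
  outer loop
   vertex 0.7 3.4 1.1
   vertex 0.1 3.4 0.3
   vertex 0.8 0.7 3.4
  endloop
 endfacet
 facet normal -0.317 0.918 0.237
  outer loop
   vertex 0.7 3.4 1.1
   vertex 4.7 3.9 4.5
   vertex 0.1 3.4 0.3
  endloop
 endfacet
 facet normal -0.596 0.508 0.622
  outer loop
   vertex 0.7 3.4 1.1
   vertex 0.8 0.7 3.4
   vertex 4.5 3.2 4.9
  endloop
 endfacet
 facet normal -0.590 0.521 0.617
  outer loop
   vertex 0.7 3.4 1.1
   vertex 4.5 3.2 4.9
   vertex 4.7 3.9 4.5
  endloop
 endfacet
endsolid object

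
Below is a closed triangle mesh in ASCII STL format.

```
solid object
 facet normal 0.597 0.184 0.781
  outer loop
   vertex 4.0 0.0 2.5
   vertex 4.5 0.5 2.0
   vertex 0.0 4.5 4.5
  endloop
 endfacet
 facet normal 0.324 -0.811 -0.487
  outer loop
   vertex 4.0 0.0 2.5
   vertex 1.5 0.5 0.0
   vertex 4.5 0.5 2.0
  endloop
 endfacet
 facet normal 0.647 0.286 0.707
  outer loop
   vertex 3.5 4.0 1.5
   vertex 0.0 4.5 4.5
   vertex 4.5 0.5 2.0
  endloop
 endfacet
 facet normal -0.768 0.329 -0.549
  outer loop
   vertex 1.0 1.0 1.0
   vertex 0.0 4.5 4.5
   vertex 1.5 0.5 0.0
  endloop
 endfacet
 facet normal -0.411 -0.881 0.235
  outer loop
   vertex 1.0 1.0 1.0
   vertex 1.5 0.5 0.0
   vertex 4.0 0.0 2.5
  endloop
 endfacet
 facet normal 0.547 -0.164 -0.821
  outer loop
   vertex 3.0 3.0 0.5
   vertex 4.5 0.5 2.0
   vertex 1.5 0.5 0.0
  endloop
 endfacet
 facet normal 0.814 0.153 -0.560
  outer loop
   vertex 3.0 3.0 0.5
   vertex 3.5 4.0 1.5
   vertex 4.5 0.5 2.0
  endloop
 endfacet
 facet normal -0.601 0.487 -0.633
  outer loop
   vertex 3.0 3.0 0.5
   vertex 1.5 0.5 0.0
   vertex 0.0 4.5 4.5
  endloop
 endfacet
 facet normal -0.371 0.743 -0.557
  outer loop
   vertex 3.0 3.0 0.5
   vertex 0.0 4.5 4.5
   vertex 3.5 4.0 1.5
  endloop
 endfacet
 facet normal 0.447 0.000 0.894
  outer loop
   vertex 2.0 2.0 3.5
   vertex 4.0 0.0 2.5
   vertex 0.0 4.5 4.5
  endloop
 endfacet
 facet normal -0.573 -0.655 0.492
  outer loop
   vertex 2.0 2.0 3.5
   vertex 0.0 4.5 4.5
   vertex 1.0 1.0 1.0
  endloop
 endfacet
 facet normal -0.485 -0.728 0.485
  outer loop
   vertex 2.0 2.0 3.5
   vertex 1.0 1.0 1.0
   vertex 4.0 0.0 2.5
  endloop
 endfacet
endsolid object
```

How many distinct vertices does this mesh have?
8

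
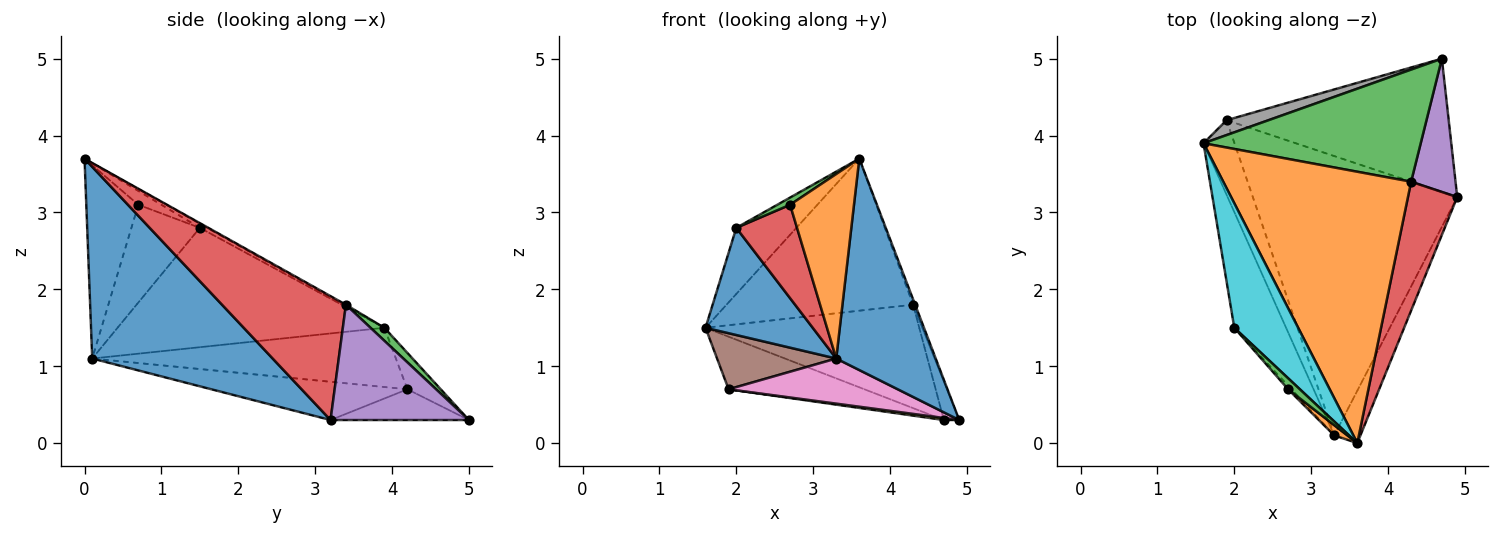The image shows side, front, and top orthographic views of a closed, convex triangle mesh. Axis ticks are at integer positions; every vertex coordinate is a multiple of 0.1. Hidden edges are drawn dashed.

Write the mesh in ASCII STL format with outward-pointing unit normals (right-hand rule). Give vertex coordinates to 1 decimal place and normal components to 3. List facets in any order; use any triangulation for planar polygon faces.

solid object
 facet normal 0.870 -0.479 -0.119
  outer loop
   vertex 3.3 0.1 1.1
   vertex 4.9 3.2 0.3
   vertex 3.6 0.0 3.7
  endloop
 endfacet
 facet normal -0.006 0.489 0.872
  outer loop
   vertex 4.3 3.4 1.8
   vertex 1.6 3.9 1.5
   vertex 3.6 0.0 3.7
  endloop
 endfacet
 facet normal 0.044 0.677 0.734
  outer loop
   vertex 4.3 3.4 1.8
   vertex 4.7 5.0 0.3
   vertex 1.6 3.9 1.5
  endloop
 endfacet
 facet normal 0.929 0.015 0.370
  outer loop
   vertex 4.3 3.4 1.8
   vertex 3.6 0.0 3.7
   vertex 4.9 3.2 0.3
  endloop
 endfacet
 facet normal 0.928 0.103 0.358
  outer loop
   vertex 4.3 3.4 1.8
   vertex 4.9 3.2 0.3
   vertex 4.7 5.0 0.3
  endloop
 endfacet
 facet normal -0.837 -0.329 -0.437
  outer loop
   vertex 1.9 4.2 0.7
   vertex 3.3 0.1 1.1
   vertex 1.6 3.9 1.5
  endloop
 endfacet
 facet normal -0.182 -0.157 -0.971
  outer loop
   vertex 1.9 4.2 0.7
   vertex 4.9 3.2 0.3
   vertex 3.3 0.1 1.1
  endloop
 endfacet
 facet normal -0.230 0.936 0.265
  outer loop
   vertex 1.9 4.2 0.7
   vertex 1.6 3.9 1.5
   vertex 4.7 5.0 0.3
  endloop
 endfacet
 facet normal -0.137 -0.015 -0.990
  outer loop
   vertex 1.9 4.2 0.7
   vertex 4.7 5.0 0.3
   vertex 4.9 3.2 0.3
  endloop
 endfacet
 facet normal -0.057 0.468 0.882
  outer loop
   vertex 2.0 1.5 2.8
   vertex 3.6 0.0 3.7
   vertex 1.6 3.9 1.5
  endloop
 endfacet
 facet normal -0.861 -0.346 -0.373
  outer loop
   vertex 2.0 1.5 2.8
   vertex 1.6 3.9 1.5
   vertex 3.3 0.1 1.1
  endloop
 endfacet
 facet normal -0.631 -0.775 0.043
  outer loop
   vertex 2.7 0.7 3.1
   vertex 3.3 0.1 1.1
   vertex 3.6 0.0 3.7
  endloop
 endfacet
 facet normal -0.701 -0.390 0.597
  outer loop
   vertex 2.7 0.7 3.1
   vertex 3.6 0.0 3.7
   vertex 2.0 1.5 2.8
  endloop
 endfacet
 facet normal -0.748 -0.664 -0.025
  outer loop
   vertex 2.7 0.7 3.1
   vertex 2.0 1.5 2.8
   vertex 3.3 0.1 1.1
  endloop
 endfacet
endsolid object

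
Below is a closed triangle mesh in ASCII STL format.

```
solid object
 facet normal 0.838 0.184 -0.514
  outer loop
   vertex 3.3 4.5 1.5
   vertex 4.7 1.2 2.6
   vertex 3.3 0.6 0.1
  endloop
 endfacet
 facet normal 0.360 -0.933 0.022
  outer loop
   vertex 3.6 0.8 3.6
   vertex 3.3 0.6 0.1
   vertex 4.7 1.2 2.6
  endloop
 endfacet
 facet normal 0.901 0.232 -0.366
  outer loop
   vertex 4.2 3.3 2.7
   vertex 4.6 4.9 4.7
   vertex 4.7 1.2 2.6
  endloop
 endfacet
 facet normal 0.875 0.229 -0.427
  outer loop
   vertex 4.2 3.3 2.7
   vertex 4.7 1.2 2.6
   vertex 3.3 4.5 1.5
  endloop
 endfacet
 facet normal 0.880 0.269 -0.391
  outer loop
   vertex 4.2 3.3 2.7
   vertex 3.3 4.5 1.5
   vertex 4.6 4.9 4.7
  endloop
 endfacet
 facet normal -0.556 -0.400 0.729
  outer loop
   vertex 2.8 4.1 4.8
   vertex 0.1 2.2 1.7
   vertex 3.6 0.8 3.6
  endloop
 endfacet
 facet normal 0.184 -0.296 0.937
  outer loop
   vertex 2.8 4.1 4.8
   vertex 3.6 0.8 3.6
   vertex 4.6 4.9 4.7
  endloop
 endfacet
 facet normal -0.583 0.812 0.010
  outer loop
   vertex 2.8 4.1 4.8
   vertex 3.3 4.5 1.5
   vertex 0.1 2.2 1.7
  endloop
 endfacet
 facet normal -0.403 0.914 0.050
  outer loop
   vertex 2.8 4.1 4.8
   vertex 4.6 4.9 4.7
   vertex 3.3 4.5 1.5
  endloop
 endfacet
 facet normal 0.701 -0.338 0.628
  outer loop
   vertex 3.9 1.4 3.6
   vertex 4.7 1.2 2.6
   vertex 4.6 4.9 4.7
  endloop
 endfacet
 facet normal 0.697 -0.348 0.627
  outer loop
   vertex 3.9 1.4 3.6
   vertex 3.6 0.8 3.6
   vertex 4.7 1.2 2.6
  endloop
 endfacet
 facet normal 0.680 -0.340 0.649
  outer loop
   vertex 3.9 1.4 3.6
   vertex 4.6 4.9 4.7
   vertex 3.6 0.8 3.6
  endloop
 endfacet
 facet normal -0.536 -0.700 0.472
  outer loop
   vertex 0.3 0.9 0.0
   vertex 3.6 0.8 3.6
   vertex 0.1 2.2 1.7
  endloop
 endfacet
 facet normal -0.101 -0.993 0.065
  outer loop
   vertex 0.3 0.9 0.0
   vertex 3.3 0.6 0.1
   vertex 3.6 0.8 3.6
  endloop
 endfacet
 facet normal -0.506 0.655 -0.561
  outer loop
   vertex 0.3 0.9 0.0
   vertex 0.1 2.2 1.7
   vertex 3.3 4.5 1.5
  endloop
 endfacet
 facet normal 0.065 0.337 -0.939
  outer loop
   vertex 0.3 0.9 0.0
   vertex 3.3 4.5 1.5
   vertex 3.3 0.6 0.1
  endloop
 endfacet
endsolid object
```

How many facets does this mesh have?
16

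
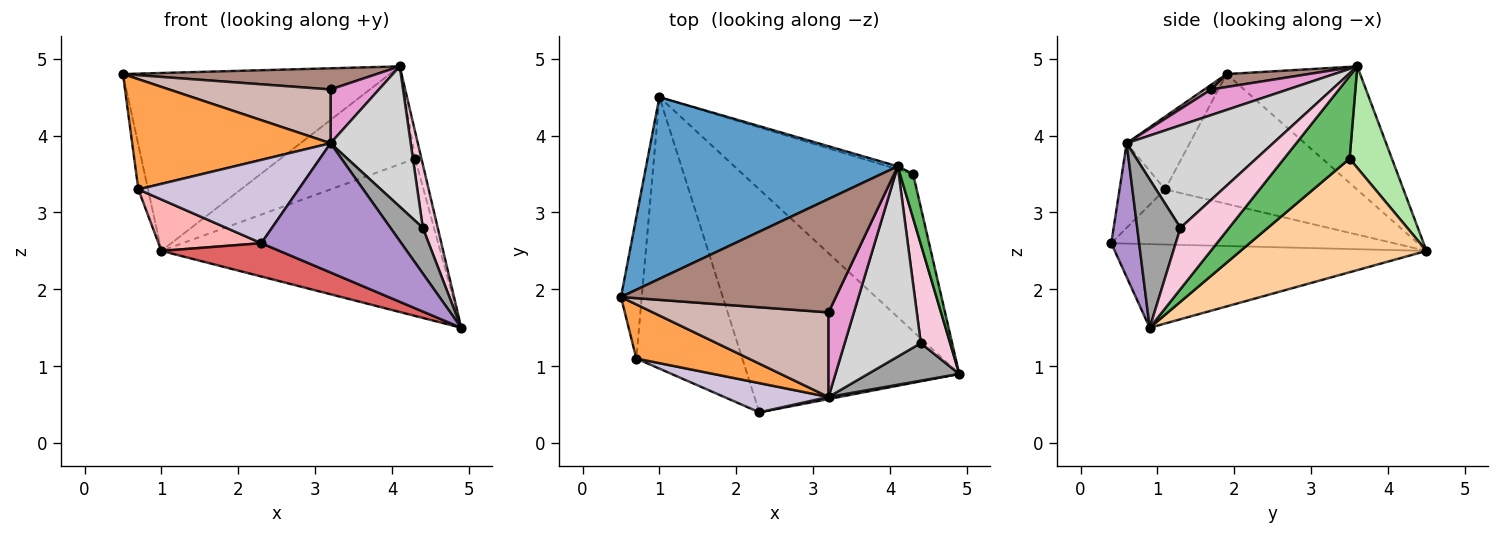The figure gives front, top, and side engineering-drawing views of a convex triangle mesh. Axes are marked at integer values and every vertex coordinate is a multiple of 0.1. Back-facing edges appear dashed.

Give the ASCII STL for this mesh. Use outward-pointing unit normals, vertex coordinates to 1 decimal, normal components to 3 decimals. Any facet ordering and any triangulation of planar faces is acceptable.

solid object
 facet normal -0.330 0.660 0.674
  outer loop
   vertex 4.1 3.6 4.9
   vertex 1.0 4.5 2.5
   vertex 0.5 1.9 4.8
  endloop
 endfacet
 facet normal -0.986 0.050 -0.158
  outer loop
   vertex 0.7 1.1 3.3
   vertex 0.5 1.9 4.8
   vertex 1.0 4.5 2.5
  endloop
 endfacet
 facet normal -0.274 -0.863 0.424
  outer loop
   vertex 3.2 0.6 3.9
   vertex 0.5 1.9 4.8
   vertex 0.7 1.1 3.3
  endloop
 endfacet
 facet normal 0.426 0.640 -0.640
  outer loop
   vertex 4.3 3.5 3.7
   vertex 4.9 0.9 1.5
   vertex 1.0 4.5 2.5
  endloop
 endfacet
 facet normal 0.983 0.095 0.156
  outer loop
   vertex 4.3 3.5 3.7
   vertex 4.1 3.6 4.9
   vertex 4.9 0.9 1.5
  endloop
 endfacet
 facet normal 0.300 0.954 -0.030
  outer loop
   vertex 4.3 3.5 3.7
   vertex 1.0 4.5 2.5
   vertex 4.1 3.6 4.9
  endloop
 endfacet
 facet normal -0.363 -0.138 -0.921
  outer loop
   vertex 2.3 0.4 2.6
   vertex 1.0 4.5 2.5
   vertex 4.9 0.9 1.5
  endloop
 endfacet
 facet normal -0.455 -0.166 -0.875
  outer loop
   vertex 2.3 0.4 2.6
   vertex 0.7 1.1 3.3
   vertex 1.0 4.5 2.5
  endloop
 endfacet
 facet normal 0.195 -0.981 0.016
  outer loop
   vertex 2.3 0.4 2.6
   vertex 4.9 0.9 1.5
   vertex 3.2 0.6 3.9
  endloop
 endfacet
 facet normal -0.259 -0.911 0.320
  outer loop
   vertex 2.3 0.4 2.6
   vertex 3.2 0.6 3.9
   vertex 0.7 1.1 3.3
  endloop
 endfacet
 facet normal 0.059 -0.183 0.981
  outer loop
   vertex 3.2 1.7 4.6
   vertex 4.1 3.6 4.9
   vertex 0.5 1.9 4.8
  endloop
 endfacet
 facet normal 0.023 -0.537 0.843
  outer loop
   vertex 3.2 1.7 4.6
   vertex 0.5 1.9 4.8
   vertex 3.2 0.6 3.9
  endloop
 endfacet
 facet normal 0.649 -0.409 0.642
  outer loop
   vertex 3.2 1.7 4.6
   vertex 3.2 0.6 3.9
   vertex 4.1 3.6 4.9
  endloop
 endfacet
 facet normal 0.869 -0.267 0.416
  outer loop
   vertex 4.4 1.3 2.8
   vertex 4.9 0.9 1.5
   vertex 4.1 3.6 4.9
  endloop
 endfacet
 facet normal 0.718 -0.537 0.442
  outer loop
   vertex 4.4 1.3 2.8
   vertex 3.2 0.6 3.9
   vertex 4.9 0.9 1.5
  endloop
 endfacet
 facet normal 0.735 -0.402 0.546
  outer loop
   vertex 4.4 1.3 2.8
   vertex 4.1 3.6 4.9
   vertex 3.2 0.6 3.9
  endloop
 endfacet
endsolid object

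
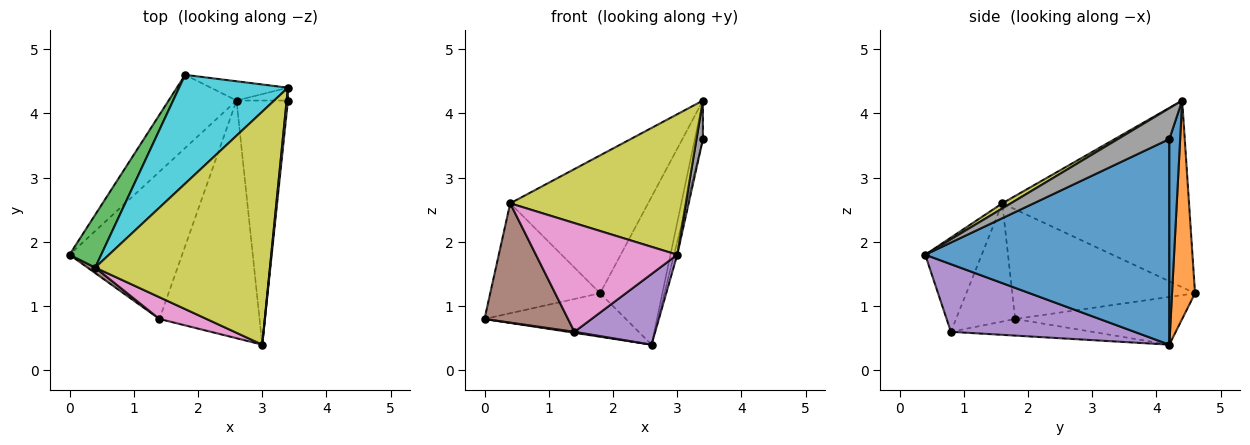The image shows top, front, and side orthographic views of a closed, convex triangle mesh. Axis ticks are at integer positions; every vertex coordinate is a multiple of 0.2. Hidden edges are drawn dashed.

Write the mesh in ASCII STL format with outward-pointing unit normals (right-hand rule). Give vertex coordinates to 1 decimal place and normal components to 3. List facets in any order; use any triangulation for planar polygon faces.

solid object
 facet normal 0.970 0.013 -0.243
  outer loop
   vertex 2.6 4.2 0.4
   vertex 3.4 4.2 3.6
   vertex 3.0 0.4 1.8
  endloop
 endfacet
 facet normal -0.517 0.437 -0.736
  outer loop
   vertex 1.8 4.6 1.2
   vertex 2.6 4.2 0.4
   vertex 0.0 1.8 0.8
  endloop
 endfacet
 facet normal -0.832 0.500 0.240
  outer loop
   vertex 1.8 4.6 1.2
   vertex 0.0 1.8 0.8
   vertex 0.4 1.6 2.6
  endloop
 endfacet
 facet normal -0.146 -0.007 -0.989
  outer loop
   vertex 1.4 0.8 0.6
   vertex 0.0 1.8 0.8
   vertex 2.6 4.2 0.4
  endloop
 endfacet
 facet normal 0.544 -0.239 -0.805
  outer loop
   vertex 1.4 0.8 0.6
   vertex 2.6 4.2 0.4
   vertex 3.0 0.4 1.8
  endloop
 endfacet
 facet normal -0.577 -0.816 0.038
  outer loop
   vertex 1.4 0.8 0.6
   vertex 0.4 1.6 2.6
   vertex 0.0 1.8 0.8
  endloop
 endfacet
 facet normal -0.365 -0.913 0.183
  outer loop
   vertex 1.4 0.8 0.6
   vertex 3.0 0.4 1.8
   vertex 0.4 1.6 2.6
  endloop
 endfacet
 facet normal 0.991 -0.124 0.041
  outer loop
   vertex 3.4 4.4 4.2
   vertex 3.0 0.4 1.8
   vertex 3.4 4.2 3.6
  endloop
 endfacet
 facet normal 0.025 -0.516 0.856
  outer loop
   vertex 3.4 4.4 4.2
   vertex 0.4 1.6 2.6
   vertex 3.0 0.4 1.8
  endloop
 endfacet
 facet normal -0.728 0.538 0.424
  outer loop
   vertex 3.4 4.4 4.2
   vertex 1.8 4.6 1.2
   vertex 0.4 1.6 2.6
  endloop
 endfacet
 facet normal 0.784 0.588 -0.196
  outer loop
   vertex 3.4 4.4 4.2
   vertex 3.4 4.2 3.6
   vertex 2.6 4.2 0.4
  endloop
 endfacet
 facet normal 0.344 0.931 -0.121
  outer loop
   vertex 3.4 4.4 4.2
   vertex 2.6 4.2 0.4
   vertex 1.8 4.6 1.2
  endloop
 endfacet
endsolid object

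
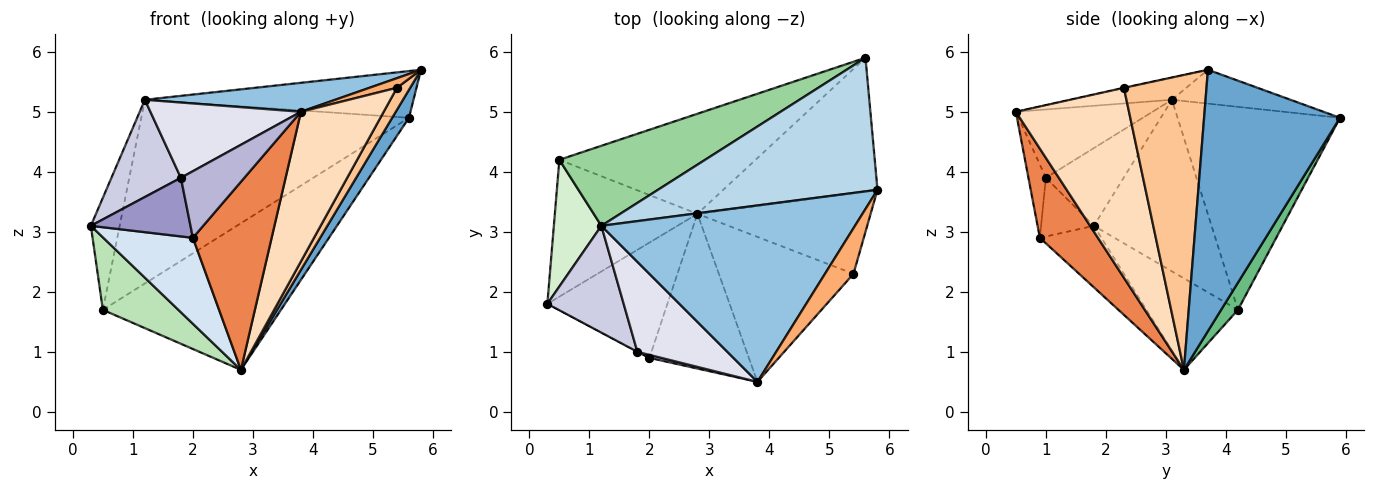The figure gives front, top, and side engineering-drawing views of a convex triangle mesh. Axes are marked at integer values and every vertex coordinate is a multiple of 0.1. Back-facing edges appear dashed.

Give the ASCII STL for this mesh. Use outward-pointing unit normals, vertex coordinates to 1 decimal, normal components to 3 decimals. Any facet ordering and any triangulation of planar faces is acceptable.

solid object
 facet normal 0.856 -0.106 -0.505
  outer loop
   vertex 5.6 5.9 4.9
   vertex 5.8 3.7 5.7
   vertex 2.8 3.3 0.7
  endloop
 endfacet
 facet normal -0.086 -0.161 0.983
  outer loop
   vertex 1.2 3.1 5.2
   vertex 3.8 0.5 5.0
   vertex 5.8 3.7 5.7
  endloop
 endfacet
 facet normal -0.144 0.327 0.934
  outer loop
   vertex 1.2 3.1 5.2
   vertex 5.8 3.7 5.7
   vertex 5.6 5.9 4.9
  endloop
 endfacet
 facet normal -0.380 -0.553 -0.741
  outer loop
   vertex 2.0 0.9 2.9
   vertex 0.3 1.8 3.1
   vertex 2.8 3.3 0.7
  endloop
 endfacet
 facet normal 0.495 -0.671 -0.552
  outer loop
   vertex 2.0 0.9 2.9
   vertex 2.8 3.3 0.7
   vertex 3.8 0.5 5.0
  endloop
 endfacet
 facet normal -0.013 -0.206 0.978
  outer loop
   vertex 5.4 2.3 5.4
   vertex 5.8 3.7 5.7
   vertex 3.8 0.5 5.0
  endloop
 endfacet
 facet normal 0.854 -0.137 -0.502
  outer loop
   vertex 5.4 2.3 5.4
   vertex 2.8 3.3 0.7
   vertex 5.8 3.7 5.7
  endloop
 endfacet
 facet normal 0.701 -0.512 -0.497
  outer loop
   vertex 5.4 2.3 5.4
   vertex 3.8 0.5 5.0
   vertex 2.8 3.3 0.7
  endloop
 endfacet
 facet normal 0.078 0.824 -0.562
  outer loop
   vertex 0.5 4.2 1.7
   vertex 5.6 5.9 4.9
   vertex 2.8 3.3 0.7
  endloop
 endfacet
 facet normal -0.486 0.801 0.349
  outer loop
   vertex 0.5 4.2 1.7
   vertex 1.2 3.1 5.2
   vertex 5.6 5.9 4.9
  endloop
 endfacet
 facet normal -0.493 -0.407 -0.769
  outer loop
   vertex 0.5 4.2 1.7
   vertex 2.8 3.3 0.7
   vertex 0.3 1.8 3.1
  endloop
 endfacet
 facet normal -0.938 0.230 0.260
  outer loop
   vertex 0.5 4.2 1.7
   vertex 0.3 1.8 3.1
   vertex 1.2 3.1 5.2
  endloop
 endfacet
 facet normal -0.468 -0.884 -0.005
  outer loop
   vertex 1.8 1.0 3.9
   vertex 0.3 1.8 3.1
   vertex 2.0 0.9 2.9
  endloop
 endfacet
 facet normal -0.265 -0.963 0.043
  outer loop
   vertex 1.8 1.0 3.9
   vertex 2.0 0.9 2.9
   vertex 3.8 0.5 5.0
  endloop
 endfacet
 facet normal -0.602 -0.538 0.591
  outer loop
   vertex 1.8 1.0 3.9
   vertex 1.2 3.1 5.2
   vertex 0.3 1.8 3.1
  endloop
 endfacet
 facet normal -0.503 -0.554 0.663
  outer loop
   vertex 1.8 1.0 3.9
   vertex 3.8 0.5 5.0
   vertex 1.2 3.1 5.2
  endloop
 endfacet
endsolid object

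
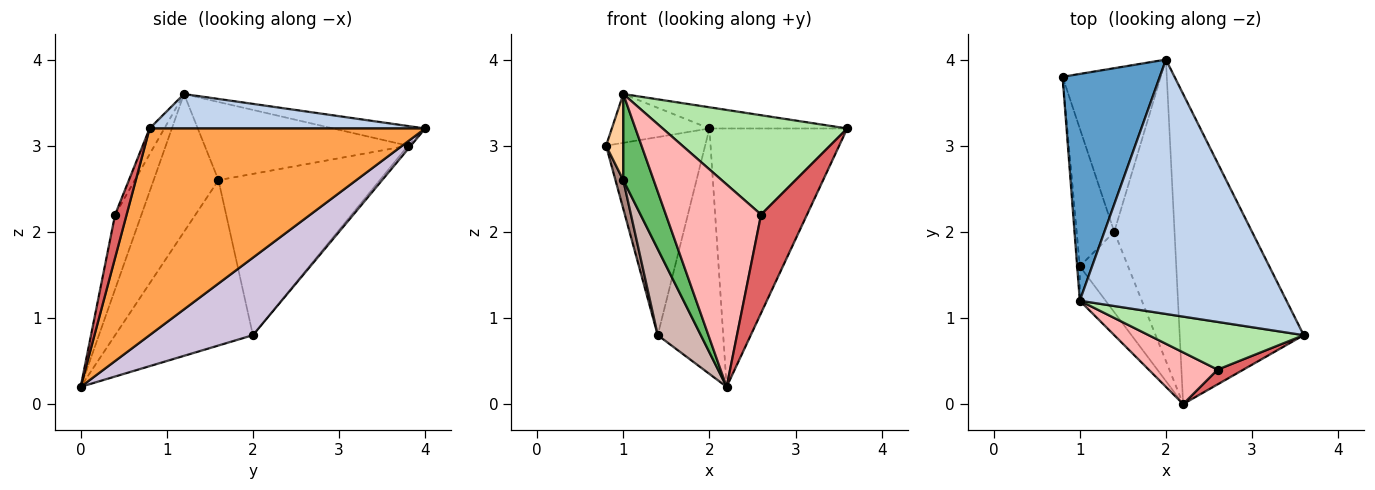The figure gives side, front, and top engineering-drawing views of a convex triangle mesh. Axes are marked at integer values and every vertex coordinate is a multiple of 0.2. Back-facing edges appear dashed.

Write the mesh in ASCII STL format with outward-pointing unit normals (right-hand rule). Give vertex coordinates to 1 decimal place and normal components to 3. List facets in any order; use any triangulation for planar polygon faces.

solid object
 facet normal -0.194 0.206 0.959
  outer loop
   vertex 2.0 4.0 3.2
   vertex 0.8 3.8 3.0
   vertex 1.0 1.2 3.6
  endloop
 endfacet
 facet normal 0.164 0.082 0.983
  outer loop
   vertex 2.0 4.0 3.2
   vertex 1.0 1.2 3.6
   vertex 3.6 0.8 3.2
  endloop
 endfacet
 facet normal 0.788 0.394 -0.473
  outer loop
   vertex 2.0 4.0 3.2
   vertex 3.6 0.8 3.2
   vertex 2.2 0.0 0.2
  endloop
 endfacet
 facet normal -0.996 -0.084 -0.034
  outer loop
   vertex 1.0 1.6 2.6
   vertex 1.0 1.2 3.6
   vertex 0.8 3.8 3.0
  endloop
 endfacet
 facet normal -0.893 -0.418 -0.167
  outer loop
   vertex 1.0 1.6 2.6
   vertex 2.2 0.0 0.2
   vertex 1.0 1.2 3.6
  endloop
 endfacet
 facet normal -0.072 -0.899 0.432
  outer loop
   vertex 2.6 0.4 2.2
   vertex 3.6 0.8 3.2
   vertex 1.0 1.2 3.6
  endloop
 endfacet
 facet normal 0.240 -0.960 0.144
  outer loop
   vertex 2.6 0.4 2.2
   vertex 2.2 0.0 0.2
   vertex 3.6 0.8 3.2
  endloop
 endfacet
 facet normal -0.259 -0.936 0.239
  outer loop
   vertex 2.6 0.4 2.2
   vertex 1.0 1.2 3.6
   vertex 2.2 0.0 0.2
  endloop
 endfacet
 facet normal -0.022 0.771 -0.637
  outer loop
   vertex 1.4 2.0 0.8
   vertex 0.8 3.8 3.0
   vertex 2.0 4.0 3.2
  endloop
 endfacet
 facet normal 0.706 0.447 -0.549
  outer loop
   vertex 1.4 2.0 0.8
   vertex 2.0 4.0 3.2
   vertex 2.2 0.0 0.2
  endloop
 endfacet
 facet normal -0.973 -0.047 -0.227
  outer loop
   vertex 1.4 2.0 0.8
   vertex 1.0 1.6 2.6
   vertex 0.8 3.8 3.0
  endloop
 endfacet
 facet normal -0.920 -0.287 -0.268
  outer loop
   vertex 1.4 2.0 0.8
   vertex 2.2 0.0 0.2
   vertex 1.0 1.6 2.6
  endloop
 endfacet
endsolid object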